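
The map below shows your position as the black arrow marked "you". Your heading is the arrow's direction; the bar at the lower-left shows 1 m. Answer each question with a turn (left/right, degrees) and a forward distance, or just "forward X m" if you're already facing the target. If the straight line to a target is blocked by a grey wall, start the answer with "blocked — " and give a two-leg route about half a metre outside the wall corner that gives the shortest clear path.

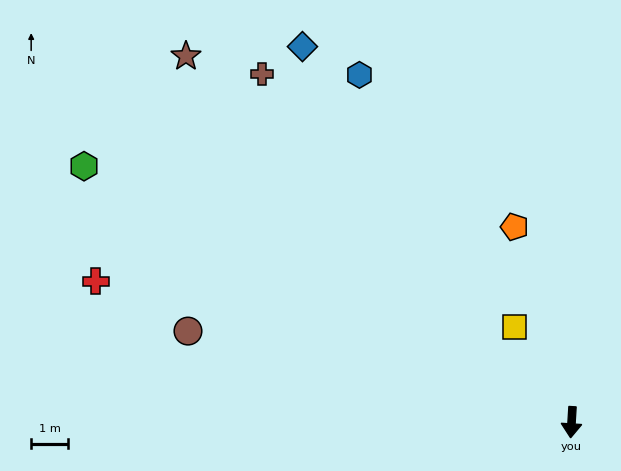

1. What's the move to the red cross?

turn right 103°, forward 13.5 m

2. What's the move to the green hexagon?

turn right 114°, forward 15.0 m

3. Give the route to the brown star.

turn right 130°, forward 14.5 m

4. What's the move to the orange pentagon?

turn right 160°, forward 5.5 m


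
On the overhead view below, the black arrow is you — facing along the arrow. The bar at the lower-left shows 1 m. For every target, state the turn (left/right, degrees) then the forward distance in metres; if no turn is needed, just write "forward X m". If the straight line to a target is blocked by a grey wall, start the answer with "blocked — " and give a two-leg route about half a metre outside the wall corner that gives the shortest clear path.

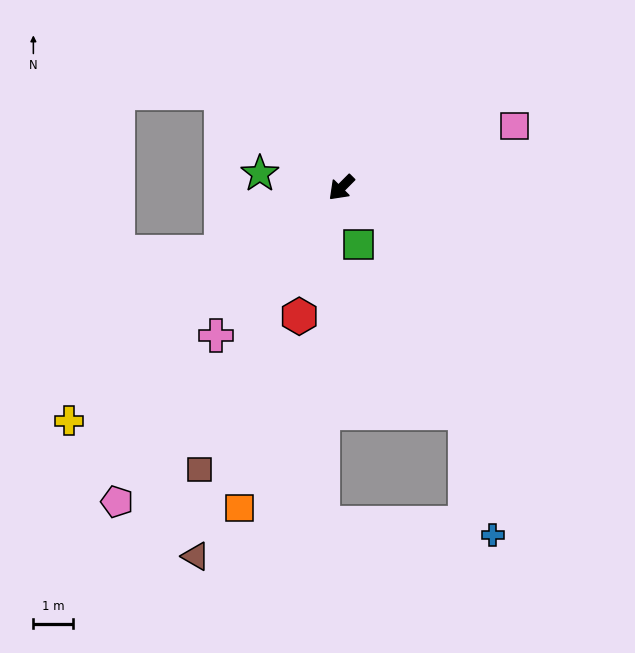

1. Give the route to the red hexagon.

turn left 27°, forward 3.4 m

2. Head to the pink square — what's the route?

turn left 154°, forward 4.6 m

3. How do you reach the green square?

turn left 62°, forward 1.5 m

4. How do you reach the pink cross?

turn left 5°, forward 4.8 m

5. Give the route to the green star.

turn right 55°, forward 2.1 m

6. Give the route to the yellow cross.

turn right 5°, forward 9.0 m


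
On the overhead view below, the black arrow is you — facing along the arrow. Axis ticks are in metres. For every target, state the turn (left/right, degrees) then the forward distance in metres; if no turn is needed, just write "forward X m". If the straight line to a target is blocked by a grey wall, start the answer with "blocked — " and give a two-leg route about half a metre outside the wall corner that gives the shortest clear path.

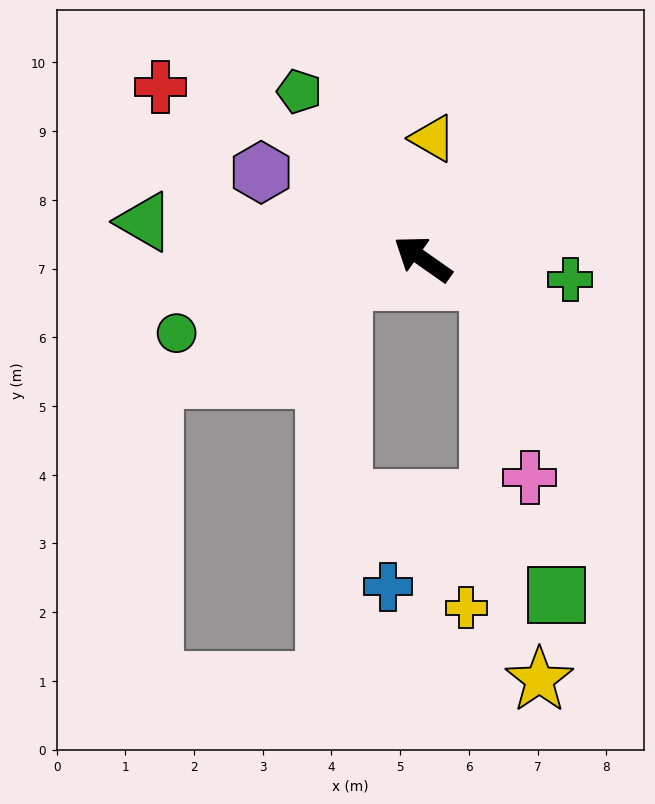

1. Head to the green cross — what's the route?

turn right 153°, forward 2.2 m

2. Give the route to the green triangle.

turn left 27°, forward 4.1 m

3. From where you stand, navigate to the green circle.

turn left 52°, forward 3.7 m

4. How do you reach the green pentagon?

turn right 18°, forward 3.0 m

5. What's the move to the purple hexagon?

turn left 7°, forward 2.7 m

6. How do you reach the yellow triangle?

turn right 60°, forward 1.8 m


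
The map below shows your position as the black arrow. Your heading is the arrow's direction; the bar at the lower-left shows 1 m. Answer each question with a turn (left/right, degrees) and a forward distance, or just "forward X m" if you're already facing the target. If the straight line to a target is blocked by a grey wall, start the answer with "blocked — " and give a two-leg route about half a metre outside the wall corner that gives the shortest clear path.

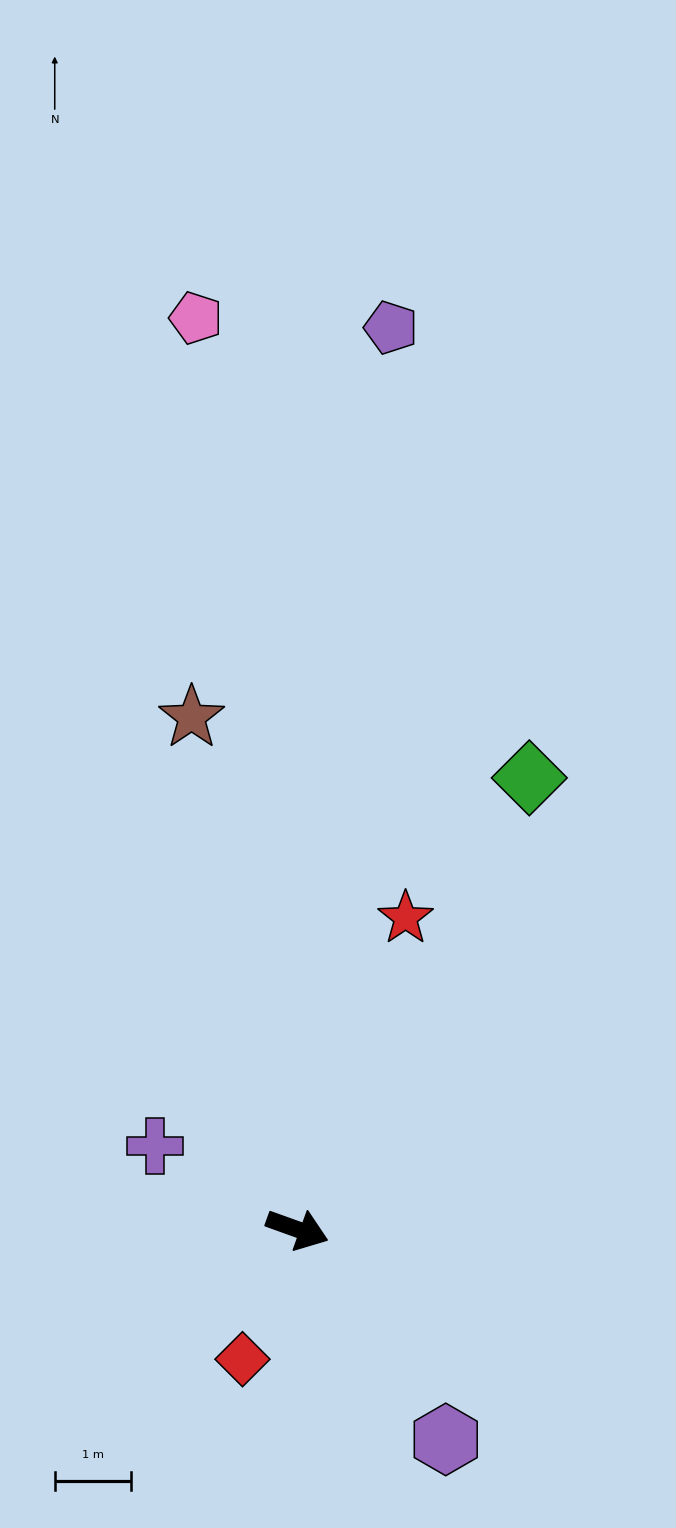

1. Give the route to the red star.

turn left 91°, forward 4.3 m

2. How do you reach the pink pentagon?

turn left 116°, forward 12.1 m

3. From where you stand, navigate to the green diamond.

turn left 83°, forward 6.7 m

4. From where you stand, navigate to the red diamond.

turn right 93°, forward 1.9 m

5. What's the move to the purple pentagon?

turn left 104°, forward 11.9 m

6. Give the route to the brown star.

turn left 121°, forward 6.9 m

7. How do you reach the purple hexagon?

turn right 35°, forward 3.4 m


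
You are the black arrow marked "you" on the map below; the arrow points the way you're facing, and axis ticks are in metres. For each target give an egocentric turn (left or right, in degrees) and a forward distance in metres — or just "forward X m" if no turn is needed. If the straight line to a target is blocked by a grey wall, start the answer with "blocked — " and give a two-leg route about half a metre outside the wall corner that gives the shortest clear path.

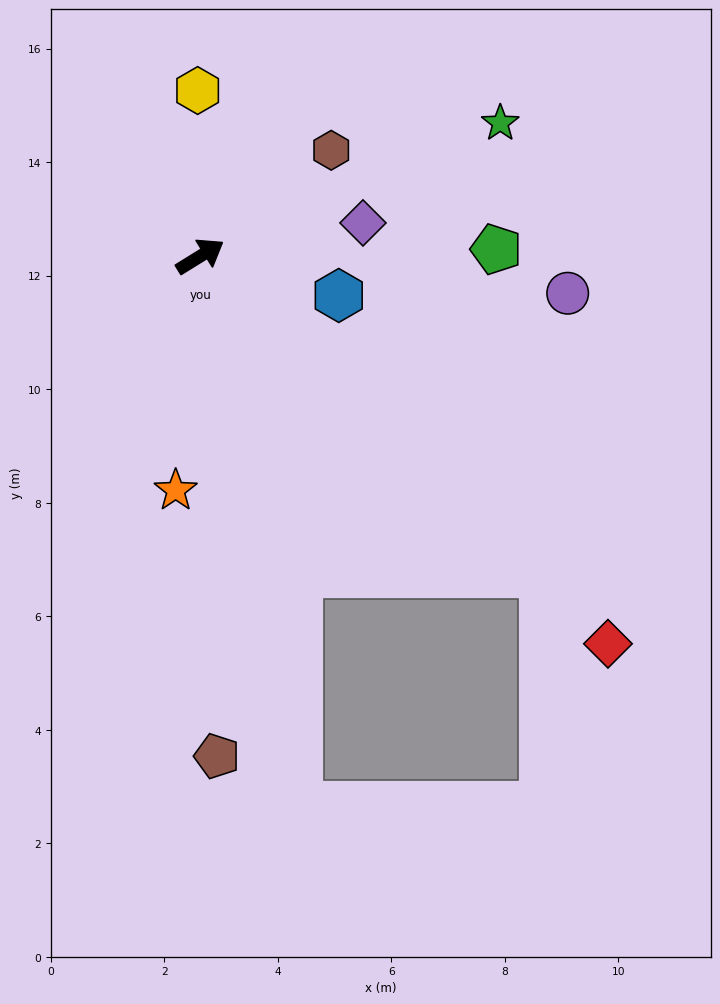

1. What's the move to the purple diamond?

turn right 20°, forward 2.9 m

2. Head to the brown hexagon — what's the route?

turn left 7°, forward 3.0 m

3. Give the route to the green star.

turn right 8°, forward 5.8 m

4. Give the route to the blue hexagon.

turn right 48°, forward 2.5 m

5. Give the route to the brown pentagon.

turn right 120°, forward 8.8 m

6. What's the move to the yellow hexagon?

turn left 59°, forward 2.9 m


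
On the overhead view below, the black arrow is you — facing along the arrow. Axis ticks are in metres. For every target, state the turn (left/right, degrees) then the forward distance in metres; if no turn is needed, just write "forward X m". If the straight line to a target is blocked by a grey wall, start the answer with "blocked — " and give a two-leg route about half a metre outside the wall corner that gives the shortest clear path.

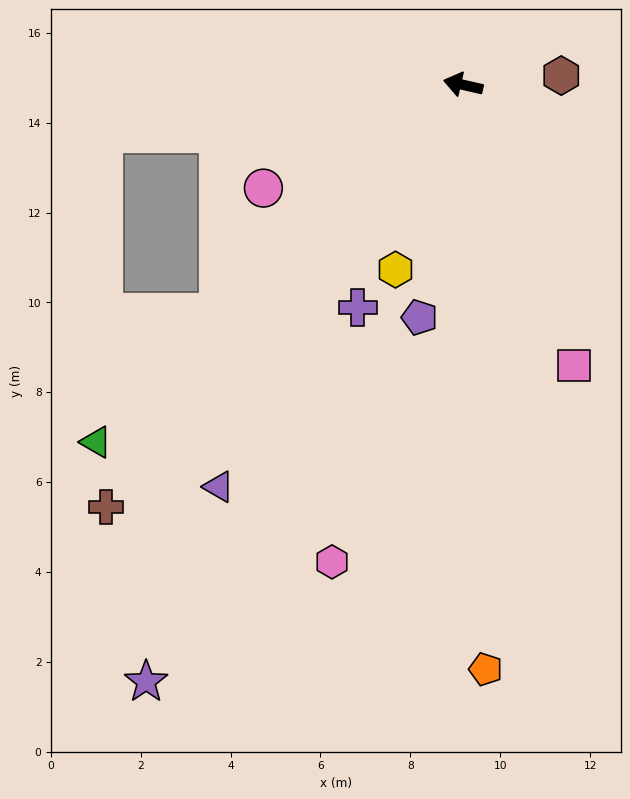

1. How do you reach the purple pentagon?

turn left 92°, forward 5.3 m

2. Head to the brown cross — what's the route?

turn left 63°, forward 12.3 m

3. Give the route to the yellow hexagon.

turn left 83°, forward 4.4 m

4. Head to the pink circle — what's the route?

turn left 40°, forward 5.0 m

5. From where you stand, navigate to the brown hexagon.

turn right 162°, forward 2.2 m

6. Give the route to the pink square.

turn left 124°, forward 6.7 m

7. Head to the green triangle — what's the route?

turn left 57°, forward 11.4 m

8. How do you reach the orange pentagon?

turn left 105°, forward 13.0 m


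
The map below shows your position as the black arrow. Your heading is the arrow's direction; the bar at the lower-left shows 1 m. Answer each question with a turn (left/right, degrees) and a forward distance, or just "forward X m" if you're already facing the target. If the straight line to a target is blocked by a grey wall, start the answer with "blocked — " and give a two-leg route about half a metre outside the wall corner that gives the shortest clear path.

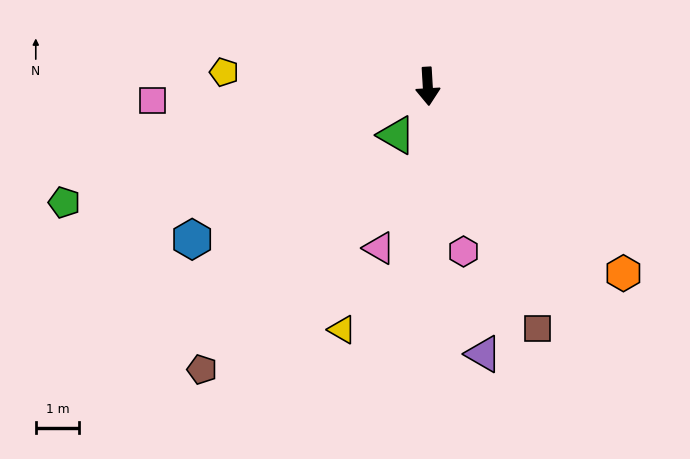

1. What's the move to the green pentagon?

turn right 76°, forward 8.8 m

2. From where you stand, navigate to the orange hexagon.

turn left 43°, forward 6.2 m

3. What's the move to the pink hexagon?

turn left 9°, forward 3.9 m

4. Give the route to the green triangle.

turn right 36°, forward 1.3 m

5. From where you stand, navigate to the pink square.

turn right 90°, forward 6.4 m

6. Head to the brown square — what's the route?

turn left 21°, forward 6.1 m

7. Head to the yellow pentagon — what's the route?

turn right 97°, forward 4.7 m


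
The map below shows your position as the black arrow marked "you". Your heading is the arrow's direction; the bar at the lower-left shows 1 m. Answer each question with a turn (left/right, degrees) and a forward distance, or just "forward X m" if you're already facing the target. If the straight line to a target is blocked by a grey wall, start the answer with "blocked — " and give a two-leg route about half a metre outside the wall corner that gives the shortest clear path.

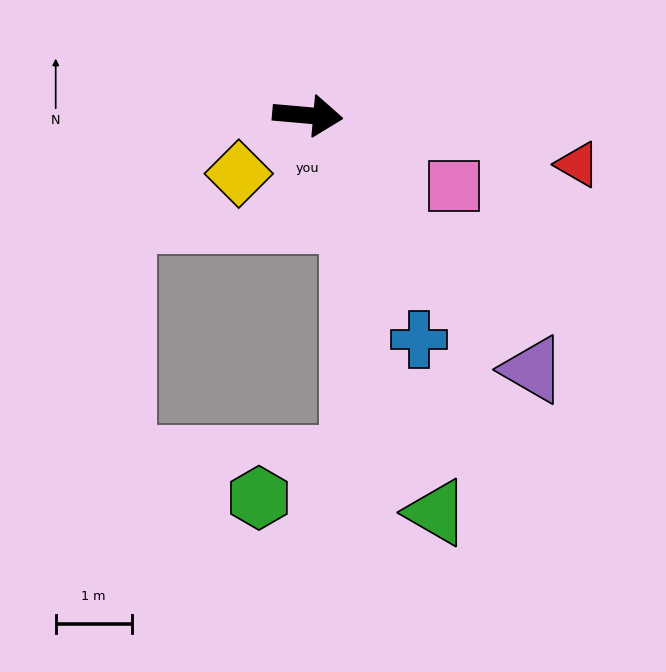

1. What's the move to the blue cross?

turn right 59°, forward 3.3 m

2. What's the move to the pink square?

turn right 21°, forward 2.1 m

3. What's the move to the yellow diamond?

turn right 135°, forward 1.2 m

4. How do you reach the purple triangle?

turn right 43°, forward 4.5 m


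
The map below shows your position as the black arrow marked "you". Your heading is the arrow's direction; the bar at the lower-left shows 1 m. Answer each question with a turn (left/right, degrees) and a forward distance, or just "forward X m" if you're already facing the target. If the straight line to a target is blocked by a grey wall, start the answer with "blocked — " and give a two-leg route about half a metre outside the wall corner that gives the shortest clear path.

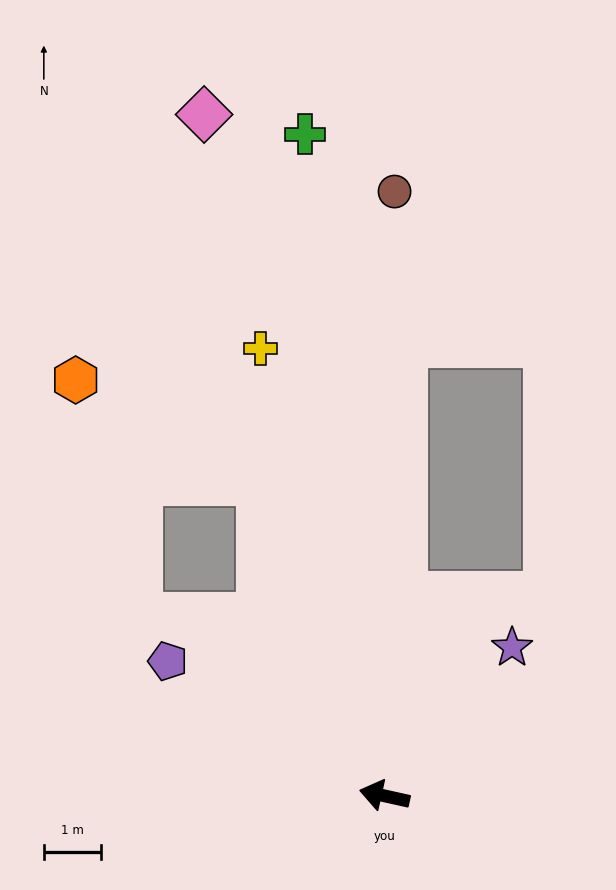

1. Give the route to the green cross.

turn right 71°, forward 11.6 m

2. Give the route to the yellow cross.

turn right 62°, forward 8.1 m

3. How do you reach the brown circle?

turn right 78°, forward 10.6 m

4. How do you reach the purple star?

turn right 118°, forward 3.4 m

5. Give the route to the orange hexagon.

blocked — turn right 56°, forward 5.9 m, then turn left 40°, forward 3.7 m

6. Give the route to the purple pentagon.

turn right 19°, forward 4.5 m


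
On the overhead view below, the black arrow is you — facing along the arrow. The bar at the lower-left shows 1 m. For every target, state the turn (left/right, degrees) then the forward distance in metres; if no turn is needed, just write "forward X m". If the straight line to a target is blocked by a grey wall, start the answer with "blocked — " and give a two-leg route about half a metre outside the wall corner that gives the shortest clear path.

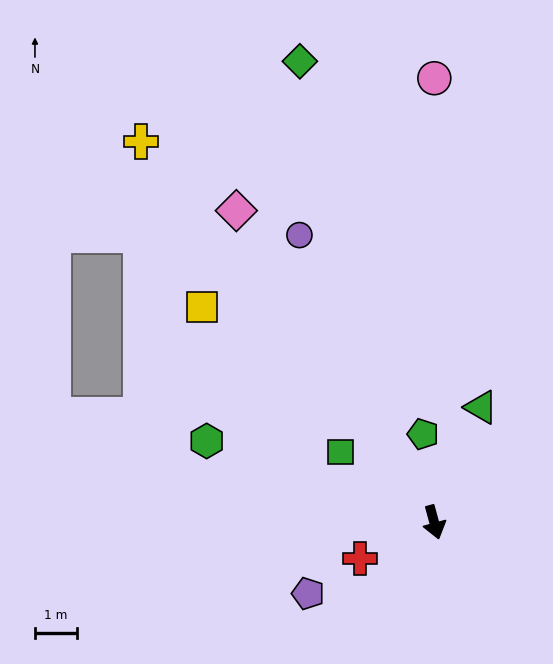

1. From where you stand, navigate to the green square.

turn right 142°, forward 2.8 m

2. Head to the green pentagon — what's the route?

turn left 172°, forward 2.1 m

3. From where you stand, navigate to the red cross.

turn right 79°, forward 2.0 m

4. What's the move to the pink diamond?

turn right 163°, forward 8.8 m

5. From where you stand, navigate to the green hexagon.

turn right 125°, forward 5.7 m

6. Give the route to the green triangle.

turn left 143°, forward 3.0 m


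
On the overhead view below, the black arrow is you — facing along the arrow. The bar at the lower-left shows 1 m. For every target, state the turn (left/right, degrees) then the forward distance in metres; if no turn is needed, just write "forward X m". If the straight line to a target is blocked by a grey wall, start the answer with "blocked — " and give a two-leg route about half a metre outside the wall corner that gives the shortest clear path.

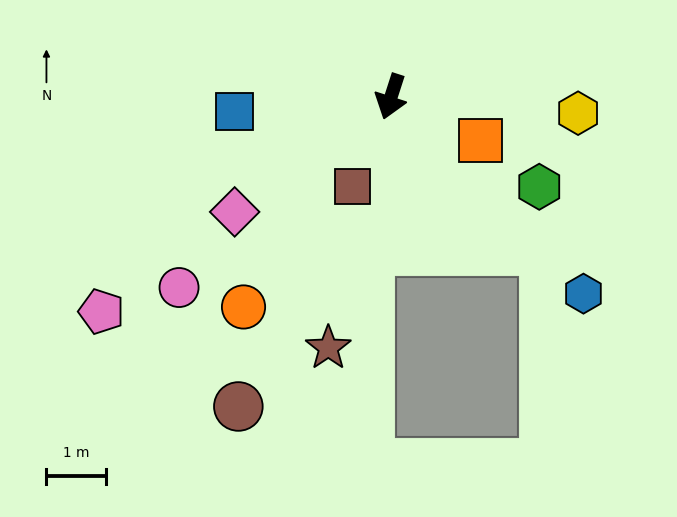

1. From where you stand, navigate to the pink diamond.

turn right 36°, forward 3.3 m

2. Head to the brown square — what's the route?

turn right 6°, forward 1.7 m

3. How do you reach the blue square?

turn right 67°, forward 2.7 m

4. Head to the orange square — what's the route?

turn left 82°, forward 1.7 m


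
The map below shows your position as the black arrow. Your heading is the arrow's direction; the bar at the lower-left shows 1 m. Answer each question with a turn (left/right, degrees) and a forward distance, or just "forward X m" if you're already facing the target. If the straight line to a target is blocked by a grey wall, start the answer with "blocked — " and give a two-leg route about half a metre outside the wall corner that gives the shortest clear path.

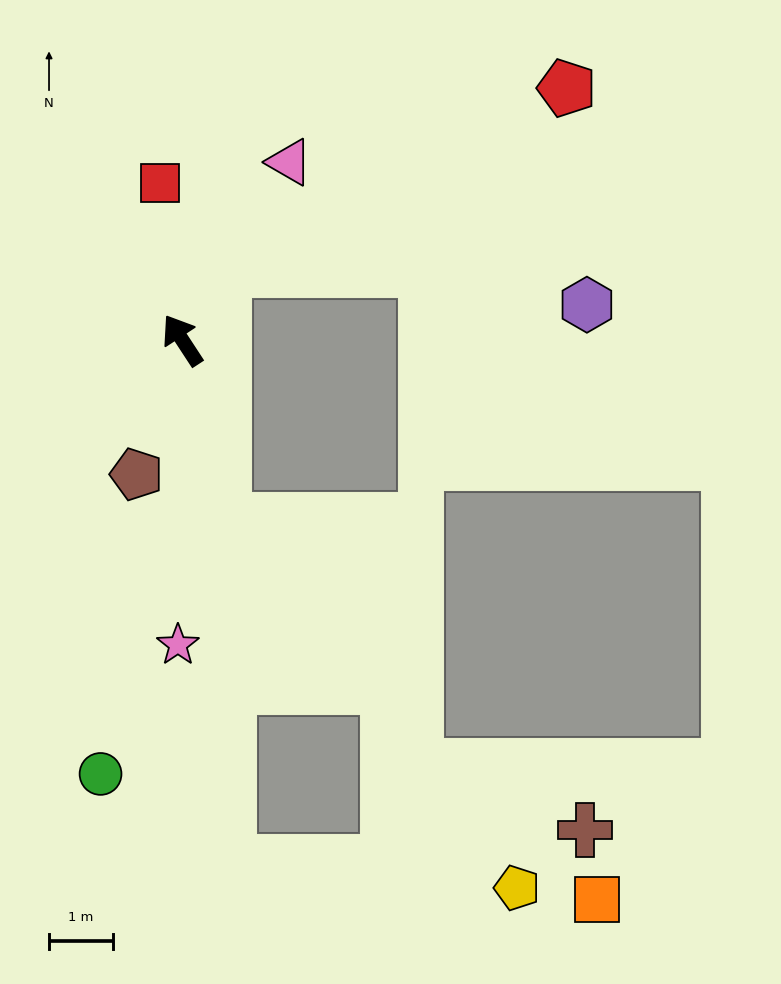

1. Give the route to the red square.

turn right 25°, forward 2.5 m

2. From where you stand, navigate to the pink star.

turn left 146°, forward 4.8 m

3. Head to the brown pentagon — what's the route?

turn left 128°, forward 2.2 m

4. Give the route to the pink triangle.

turn right 64°, forward 3.2 m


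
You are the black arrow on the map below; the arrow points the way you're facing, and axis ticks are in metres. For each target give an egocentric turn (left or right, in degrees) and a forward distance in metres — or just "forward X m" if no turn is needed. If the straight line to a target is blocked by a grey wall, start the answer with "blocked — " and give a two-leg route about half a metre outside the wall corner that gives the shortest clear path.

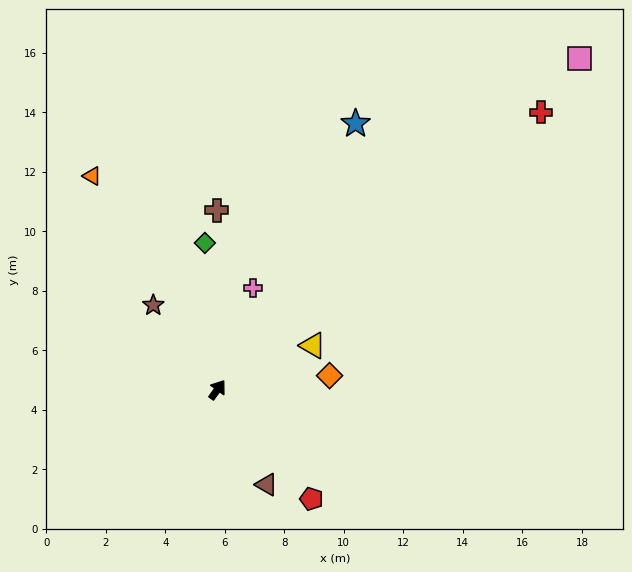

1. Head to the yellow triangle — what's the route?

turn right 29°, forward 3.5 m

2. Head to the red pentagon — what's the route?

turn right 104°, forward 4.8 m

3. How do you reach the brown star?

turn left 73°, forward 3.6 m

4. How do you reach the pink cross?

turn left 16°, forward 3.6 m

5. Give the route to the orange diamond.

turn right 47°, forward 3.8 m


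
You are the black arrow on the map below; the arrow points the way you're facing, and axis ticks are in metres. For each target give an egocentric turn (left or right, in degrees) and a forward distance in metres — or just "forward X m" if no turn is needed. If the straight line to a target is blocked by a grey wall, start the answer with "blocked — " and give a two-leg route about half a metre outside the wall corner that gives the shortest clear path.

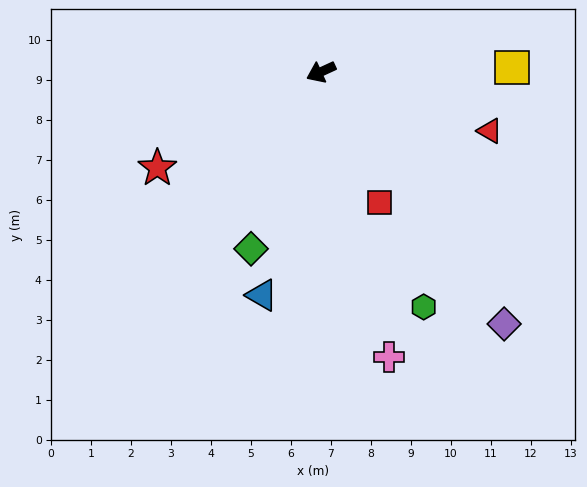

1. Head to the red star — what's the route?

turn left 6°, forward 4.7 m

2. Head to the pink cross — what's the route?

turn left 79°, forward 7.3 m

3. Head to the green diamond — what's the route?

turn left 44°, forward 4.8 m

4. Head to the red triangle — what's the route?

turn left 136°, forward 4.5 m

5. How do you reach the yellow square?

turn left 157°, forward 4.8 m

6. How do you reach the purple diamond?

turn left 101°, forward 7.8 m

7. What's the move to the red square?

turn left 89°, forward 3.6 m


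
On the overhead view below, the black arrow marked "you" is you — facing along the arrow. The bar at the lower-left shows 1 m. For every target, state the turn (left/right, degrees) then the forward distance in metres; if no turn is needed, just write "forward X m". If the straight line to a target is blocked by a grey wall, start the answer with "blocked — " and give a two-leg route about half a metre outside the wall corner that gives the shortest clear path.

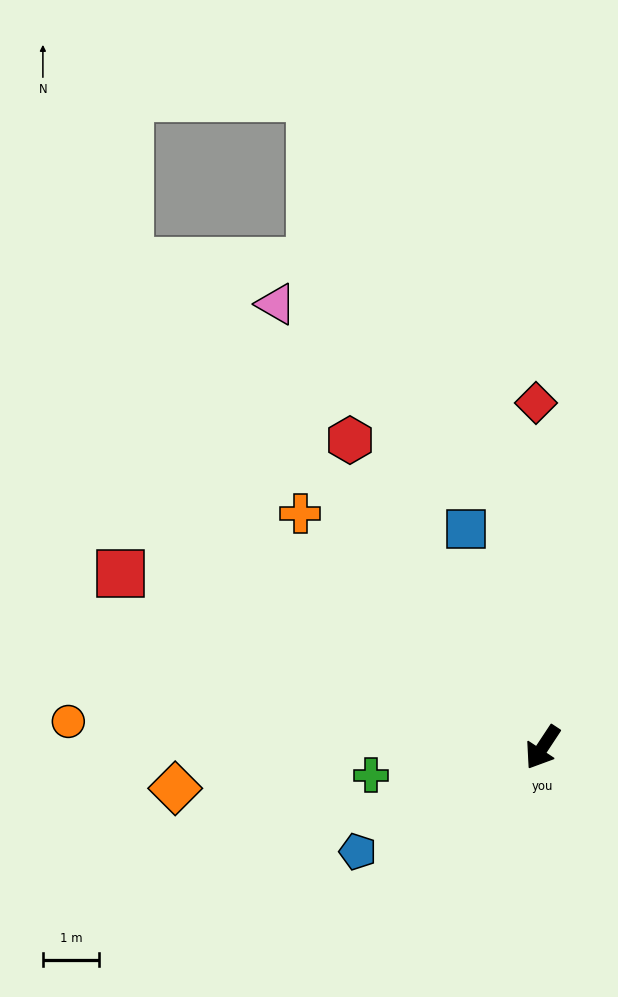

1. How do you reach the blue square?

turn right 127°, forward 4.1 m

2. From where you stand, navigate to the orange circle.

turn right 60°, forward 8.5 m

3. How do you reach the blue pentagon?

turn right 27°, forward 3.8 m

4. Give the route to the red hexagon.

turn right 114°, forward 6.5 m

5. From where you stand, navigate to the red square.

turn right 79°, forward 8.2 m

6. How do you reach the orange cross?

turn right 101°, forward 6.0 m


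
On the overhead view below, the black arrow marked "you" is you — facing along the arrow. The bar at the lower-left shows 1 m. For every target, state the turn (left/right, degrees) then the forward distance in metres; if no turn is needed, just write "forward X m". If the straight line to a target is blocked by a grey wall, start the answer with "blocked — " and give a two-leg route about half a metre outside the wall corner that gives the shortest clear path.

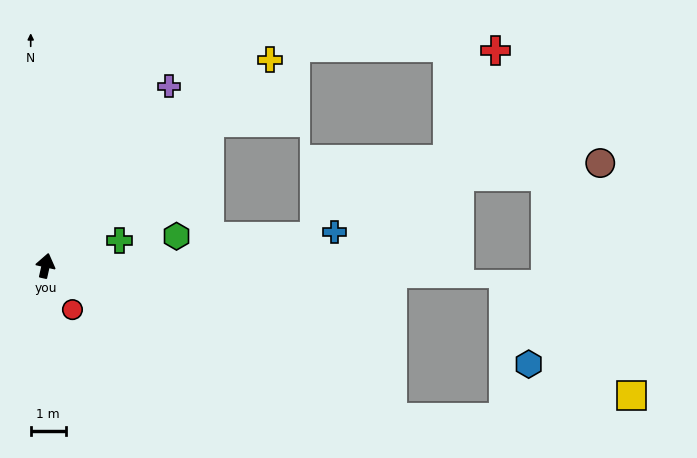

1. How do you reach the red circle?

turn right 136°, forward 1.5 m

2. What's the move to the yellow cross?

turn right 35°, forward 8.7 m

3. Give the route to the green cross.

turn right 59°, forward 2.2 m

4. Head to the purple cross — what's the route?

turn right 22°, forward 6.2 m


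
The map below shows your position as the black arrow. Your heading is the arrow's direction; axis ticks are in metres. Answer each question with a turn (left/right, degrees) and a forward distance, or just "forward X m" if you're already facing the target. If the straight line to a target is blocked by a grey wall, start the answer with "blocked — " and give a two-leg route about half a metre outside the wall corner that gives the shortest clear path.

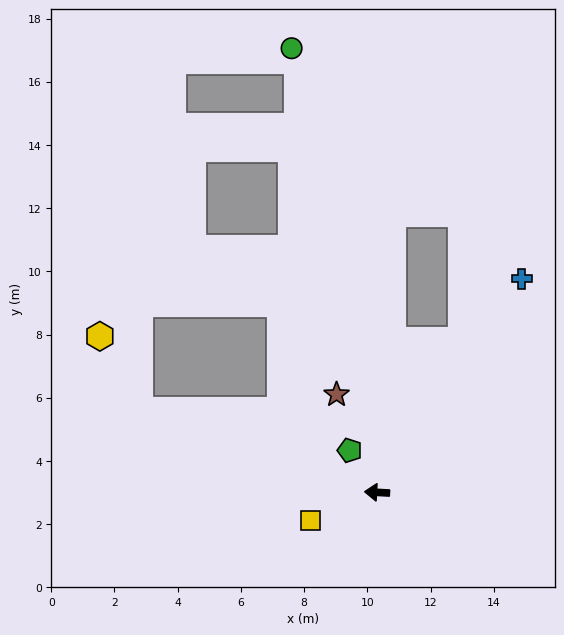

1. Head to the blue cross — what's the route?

turn right 121°, forward 8.2 m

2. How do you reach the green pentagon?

turn right 54°, forward 1.6 m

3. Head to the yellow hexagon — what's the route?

blocked — turn right 16°, forward 7.9 m, then turn right 42°, forward 2.7 m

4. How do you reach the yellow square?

turn left 26°, forward 2.3 m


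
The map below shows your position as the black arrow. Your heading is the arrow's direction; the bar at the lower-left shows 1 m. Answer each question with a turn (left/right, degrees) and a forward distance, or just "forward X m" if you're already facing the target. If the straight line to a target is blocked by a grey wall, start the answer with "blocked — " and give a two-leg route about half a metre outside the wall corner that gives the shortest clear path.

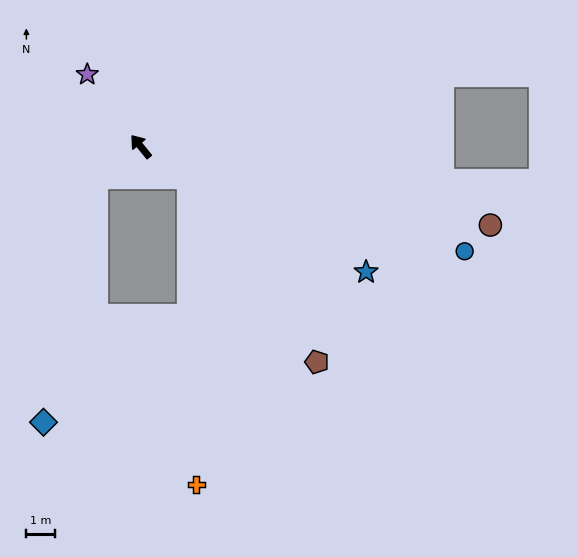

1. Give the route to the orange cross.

blocked — turn right 161°, forward 2.0 m, then turn right 57°, forward 10.6 m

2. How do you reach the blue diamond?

blocked — turn left 85°, forward 1.9 m, then turn left 44°, forward 8.6 m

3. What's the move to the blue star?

turn right 158°, forward 8.9 m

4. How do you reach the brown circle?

turn right 142°, forward 12.3 m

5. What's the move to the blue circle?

turn right 147°, forward 11.7 m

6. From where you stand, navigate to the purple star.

turn right 3°, forward 3.1 m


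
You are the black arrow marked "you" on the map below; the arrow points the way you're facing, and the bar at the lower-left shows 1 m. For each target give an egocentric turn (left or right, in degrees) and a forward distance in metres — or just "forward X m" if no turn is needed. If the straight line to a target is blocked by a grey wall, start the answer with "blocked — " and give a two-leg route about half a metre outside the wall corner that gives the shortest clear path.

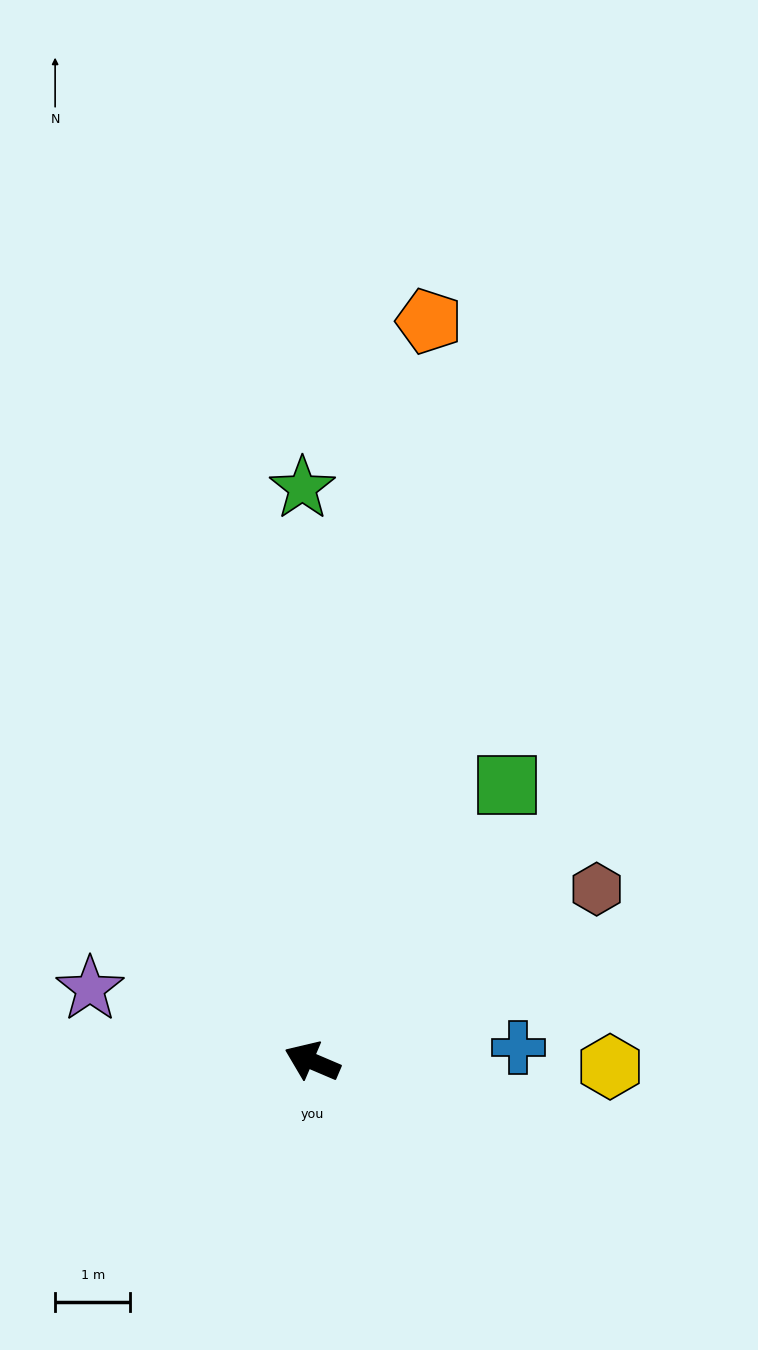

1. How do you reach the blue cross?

turn right 153°, forward 2.8 m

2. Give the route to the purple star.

turn left 5°, forward 3.1 m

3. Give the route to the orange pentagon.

turn right 76°, forward 10.0 m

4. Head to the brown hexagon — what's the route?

turn right 126°, forward 4.4 m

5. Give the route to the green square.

turn right 102°, forward 4.5 m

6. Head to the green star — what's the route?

turn right 66°, forward 7.6 m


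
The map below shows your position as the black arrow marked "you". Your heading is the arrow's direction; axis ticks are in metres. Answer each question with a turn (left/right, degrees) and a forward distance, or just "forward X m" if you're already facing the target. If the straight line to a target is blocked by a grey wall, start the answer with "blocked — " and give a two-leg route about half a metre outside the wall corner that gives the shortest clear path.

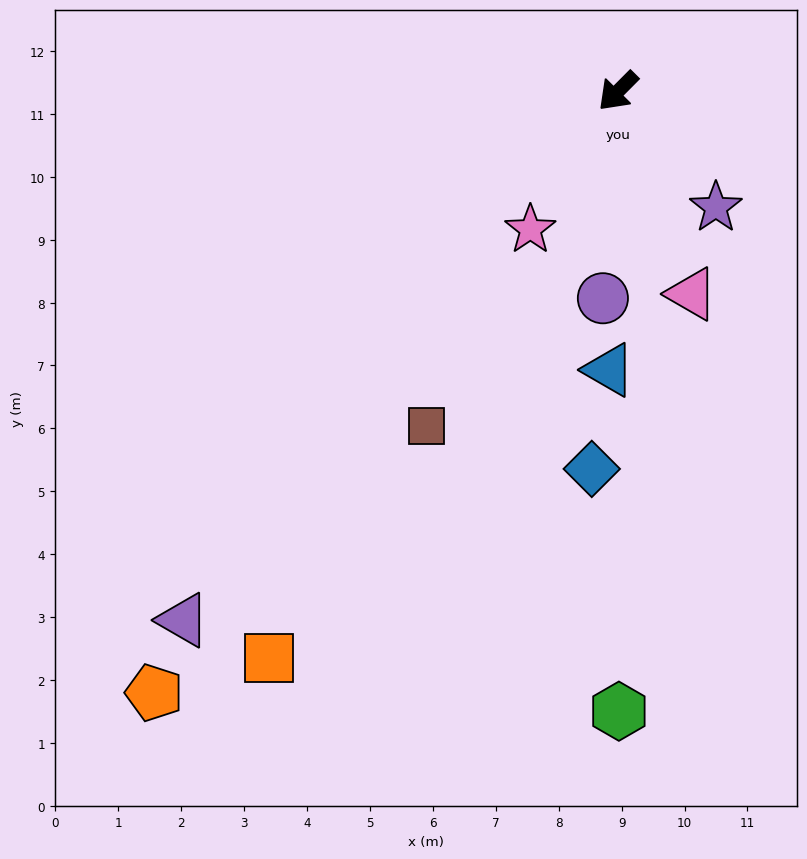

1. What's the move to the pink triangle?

turn left 65°, forward 3.4 m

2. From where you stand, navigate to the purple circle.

turn left 41°, forward 3.3 m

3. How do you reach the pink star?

turn left 12°, forward 2.6 m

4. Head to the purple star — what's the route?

turn left 85°, forward 2.4 m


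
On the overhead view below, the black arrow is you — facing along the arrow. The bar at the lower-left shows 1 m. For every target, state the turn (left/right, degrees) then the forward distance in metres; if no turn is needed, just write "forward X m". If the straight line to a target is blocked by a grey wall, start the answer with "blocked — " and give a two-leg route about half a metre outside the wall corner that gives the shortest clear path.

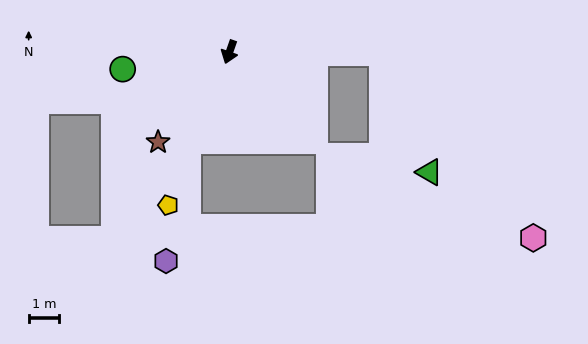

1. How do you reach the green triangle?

blocked — turn left 109°, forward 5.0 m, then turn right 68°, forward 4.2 m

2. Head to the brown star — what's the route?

turn right 19°, forward 3.7 m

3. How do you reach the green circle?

turn right 62°, forward 3.5 m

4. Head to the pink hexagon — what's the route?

blocked — turn left 109°, forward 5.0 m, then turn right 50°, forward 7.8 m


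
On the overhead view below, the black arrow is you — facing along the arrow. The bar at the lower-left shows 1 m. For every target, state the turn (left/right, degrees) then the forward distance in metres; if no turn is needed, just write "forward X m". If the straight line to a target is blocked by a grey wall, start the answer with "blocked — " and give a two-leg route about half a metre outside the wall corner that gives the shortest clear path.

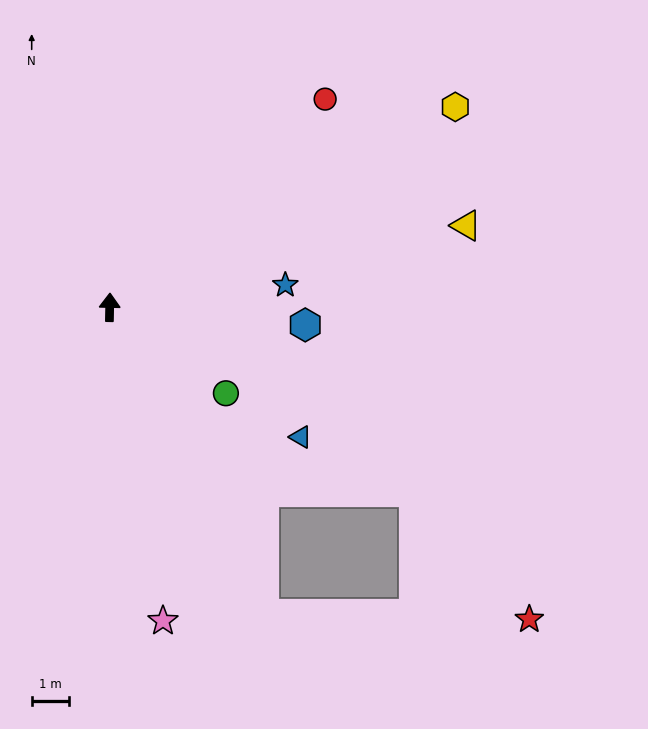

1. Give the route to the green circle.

turn right 125°, forward 3.9 m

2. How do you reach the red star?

blocked — turn right 152°, forward 9.3 m, then turn left 62°, forward 7.2 m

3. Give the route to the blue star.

turn right 82°, forward 4.8 m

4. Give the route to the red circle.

turn right 45°, forward 8.1 m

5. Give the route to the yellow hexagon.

turn right 59°, forward 10.8 m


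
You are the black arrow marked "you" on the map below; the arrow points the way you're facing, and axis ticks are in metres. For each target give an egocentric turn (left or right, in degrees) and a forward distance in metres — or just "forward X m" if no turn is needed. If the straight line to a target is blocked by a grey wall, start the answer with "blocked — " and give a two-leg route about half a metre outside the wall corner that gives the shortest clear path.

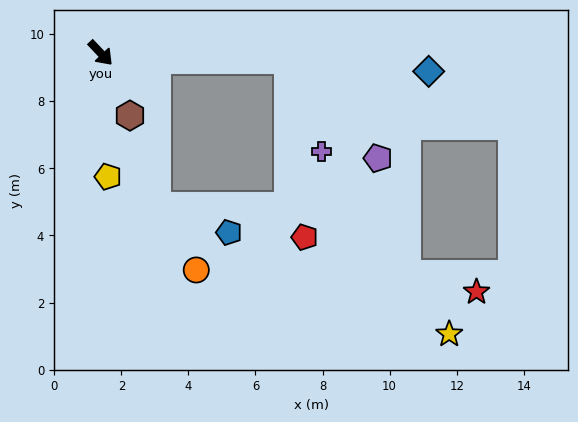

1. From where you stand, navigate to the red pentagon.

blocked — turn left 45°, forward 5.6 m, then turn right 83°, forward 5.3 m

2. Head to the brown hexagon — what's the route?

turn right 18°, forward 2.1 m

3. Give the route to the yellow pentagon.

turn right 40°, forward 3.7 m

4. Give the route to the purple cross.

blocked — turn left 45°, forward 5.6 m, then turn right 68°, forward 2.9 m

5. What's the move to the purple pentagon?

blocked — turn left 45°, forward 5.6 m, then turn right 46°, forward 4.0 m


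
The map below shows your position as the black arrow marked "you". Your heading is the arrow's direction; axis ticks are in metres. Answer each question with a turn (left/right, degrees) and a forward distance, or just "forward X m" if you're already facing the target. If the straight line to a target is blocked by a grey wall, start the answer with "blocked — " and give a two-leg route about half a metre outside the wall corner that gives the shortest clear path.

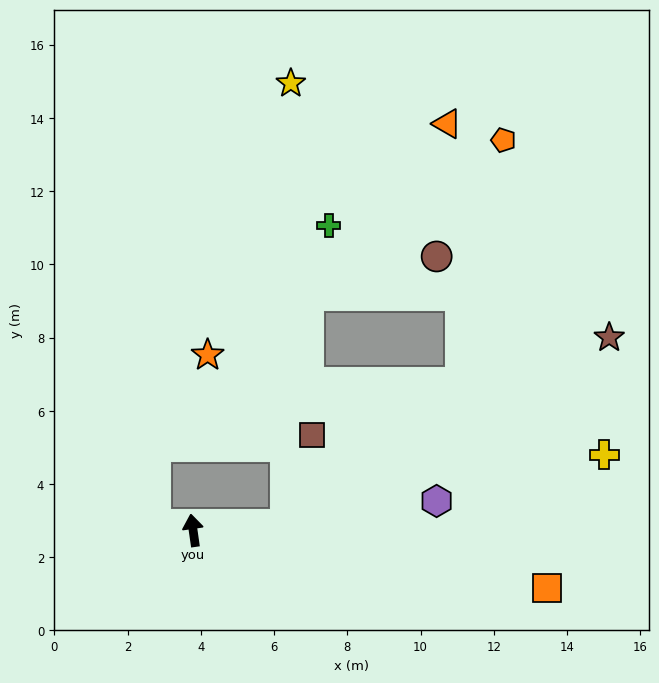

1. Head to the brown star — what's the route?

blocked — turn right 95°, forward 2.5 m, then turn left 27°, forward 10.2 m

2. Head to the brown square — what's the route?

blocked — turn right 95°, forward 2.5 m, then turn left 70°, forward 2.6 m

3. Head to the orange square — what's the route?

turn right 107°, forward 9.8 m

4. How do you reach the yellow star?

blocked — turn right 95°, forward 2.5 m, then turn left 86°, forward 12.1 m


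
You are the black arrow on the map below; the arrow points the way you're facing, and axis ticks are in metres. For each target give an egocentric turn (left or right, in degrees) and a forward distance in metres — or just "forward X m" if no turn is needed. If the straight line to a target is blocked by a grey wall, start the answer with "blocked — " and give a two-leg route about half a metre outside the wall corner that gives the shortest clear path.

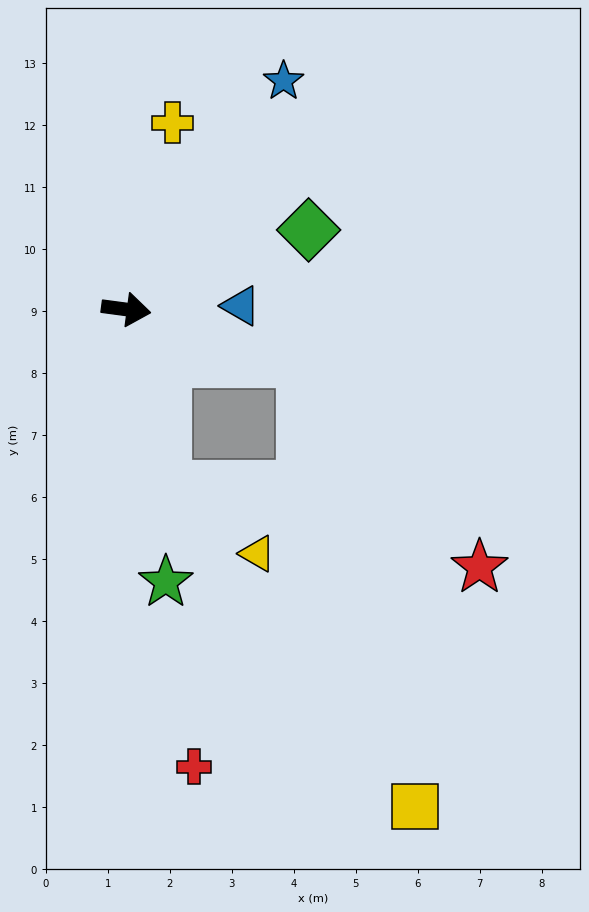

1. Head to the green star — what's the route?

turn right 74°, forward 4.4 m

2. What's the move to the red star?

blocked — turn right 9°, forward 3.0 m, then turn right 33°, forward 4.4 m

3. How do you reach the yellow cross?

turn left 84°, forward 3.1 m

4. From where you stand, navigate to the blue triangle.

turn left 9°, forward 1.9 m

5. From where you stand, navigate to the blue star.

turn left 63°, forward 4.5 m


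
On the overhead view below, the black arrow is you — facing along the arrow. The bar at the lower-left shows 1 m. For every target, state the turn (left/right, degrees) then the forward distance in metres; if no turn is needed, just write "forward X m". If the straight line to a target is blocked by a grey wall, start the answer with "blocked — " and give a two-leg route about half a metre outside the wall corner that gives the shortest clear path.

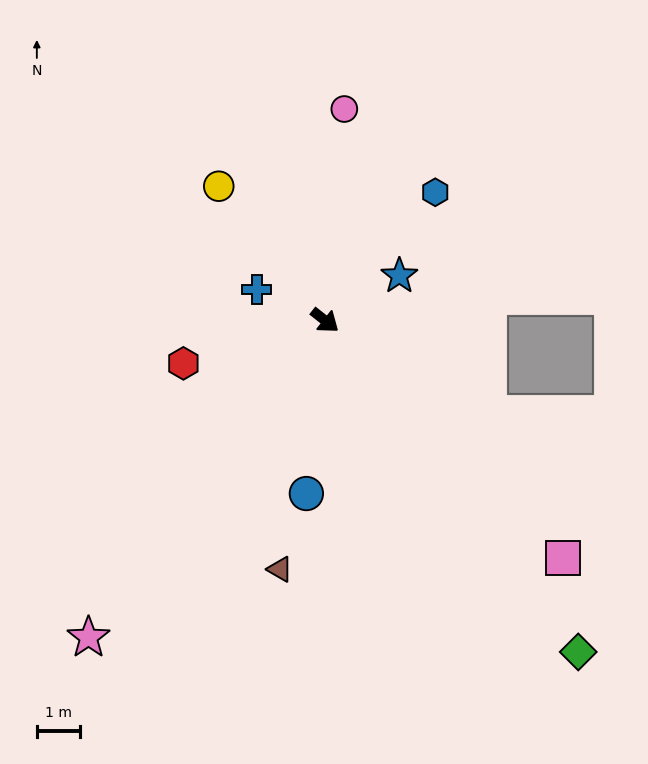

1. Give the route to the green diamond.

turn right 14°, forward 9.8 m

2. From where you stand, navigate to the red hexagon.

turn right 125°, forward 3.5 m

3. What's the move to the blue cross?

turn right 166°, forward 1.8 m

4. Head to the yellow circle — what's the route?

turn left 167°, forward 4.0 m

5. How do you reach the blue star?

turn left 69°, forward 2.0 m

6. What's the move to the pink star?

turn right 88°, forward 9.2 m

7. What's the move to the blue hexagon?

turn left 88°, forward 4.0 m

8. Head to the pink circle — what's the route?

turn left 123°, forward 5.0 m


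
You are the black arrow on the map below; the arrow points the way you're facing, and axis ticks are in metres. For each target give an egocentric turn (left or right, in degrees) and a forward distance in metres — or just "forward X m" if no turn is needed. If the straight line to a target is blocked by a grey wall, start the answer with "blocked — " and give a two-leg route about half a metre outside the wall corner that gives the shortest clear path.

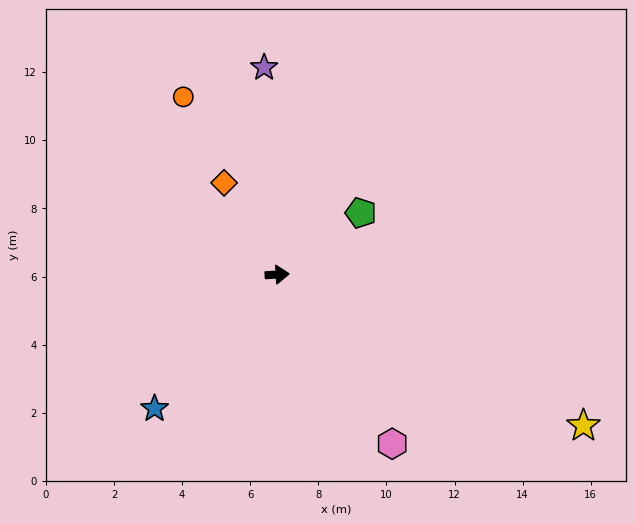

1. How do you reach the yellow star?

turn right 30°, forward 10.0 m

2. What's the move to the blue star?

turn right 136°, forward 5.3 m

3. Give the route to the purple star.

turn left 90°, forward 6.1 m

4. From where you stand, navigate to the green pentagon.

turn left 33°, forward 3.1 m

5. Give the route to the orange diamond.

turn left 117°, forward 3.1 m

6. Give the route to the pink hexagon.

turn right 59°, forward 6.0 m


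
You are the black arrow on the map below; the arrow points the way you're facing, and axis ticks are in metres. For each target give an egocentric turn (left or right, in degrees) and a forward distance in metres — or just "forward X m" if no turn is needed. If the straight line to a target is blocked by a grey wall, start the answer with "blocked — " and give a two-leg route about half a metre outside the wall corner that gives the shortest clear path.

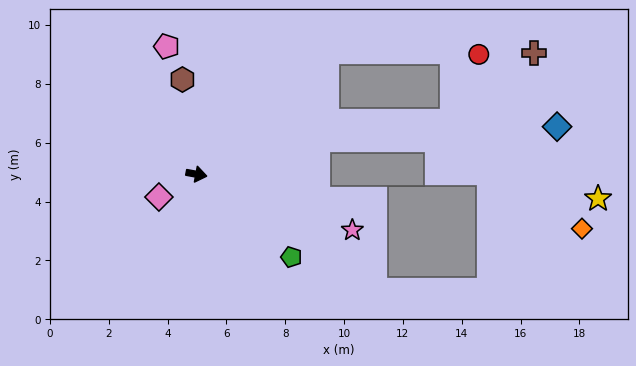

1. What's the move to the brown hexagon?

turn left 109°, forward 3.3 m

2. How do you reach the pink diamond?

turn right 138°, forward 1.5 m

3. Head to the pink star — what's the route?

turn right 9°, forward 5.6 m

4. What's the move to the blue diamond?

blocked — turn left 27°, forward 4.3 m, then turn right 13°, forward 8.2 m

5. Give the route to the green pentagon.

turn right 31°, forward 4.3 m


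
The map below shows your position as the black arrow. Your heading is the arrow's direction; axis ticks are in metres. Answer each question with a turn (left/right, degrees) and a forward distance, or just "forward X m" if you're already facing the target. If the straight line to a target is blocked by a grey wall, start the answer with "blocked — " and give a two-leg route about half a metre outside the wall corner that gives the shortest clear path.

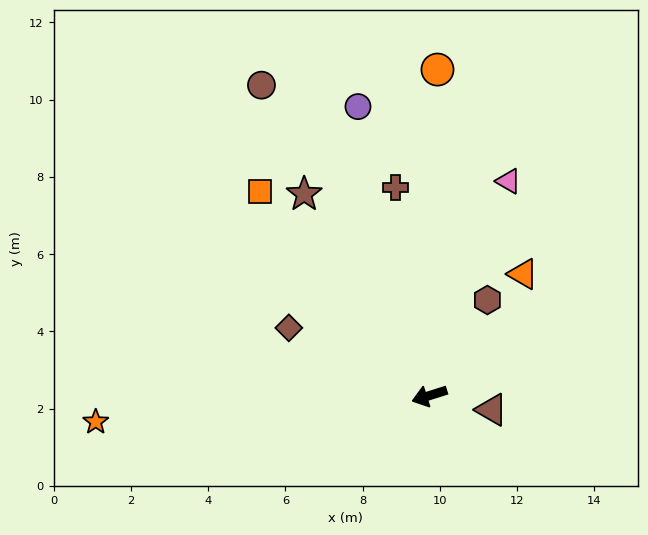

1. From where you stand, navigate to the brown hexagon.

turn right 139°, forward 2.9 m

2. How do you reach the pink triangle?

turn right 128°, forward 5.9 m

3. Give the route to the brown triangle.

turn left 150°, forward 1.7 m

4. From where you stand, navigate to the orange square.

turn right 68°, forward 6.9 m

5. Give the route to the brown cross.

turn right 98°, forward 5.5 m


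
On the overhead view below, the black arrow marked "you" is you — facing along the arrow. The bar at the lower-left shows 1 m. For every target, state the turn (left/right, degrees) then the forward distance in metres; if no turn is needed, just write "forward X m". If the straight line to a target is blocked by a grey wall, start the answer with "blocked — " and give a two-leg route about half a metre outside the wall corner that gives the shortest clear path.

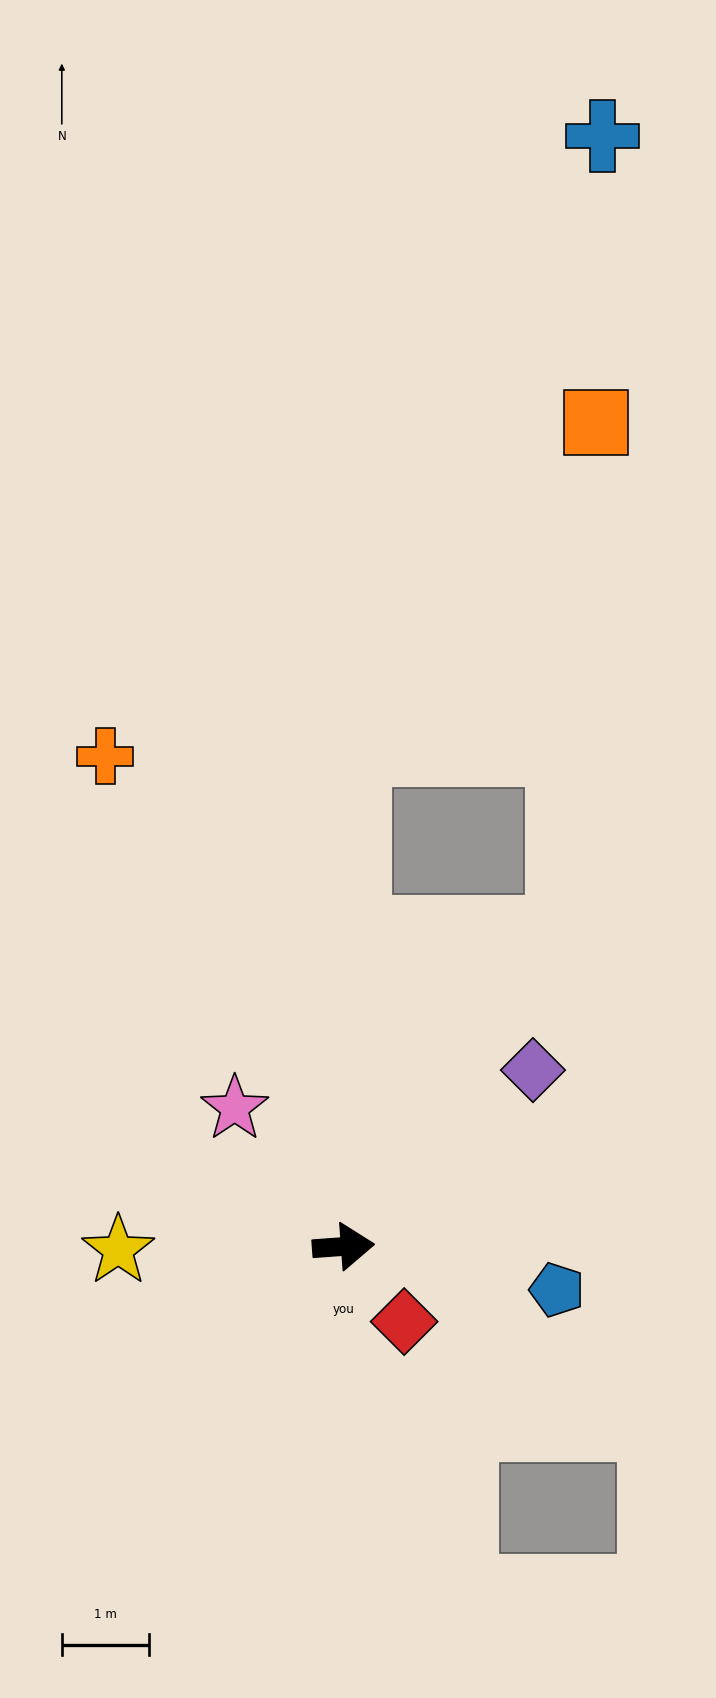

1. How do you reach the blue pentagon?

turn right 16°, forward 2.5 m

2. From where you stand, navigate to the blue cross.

blocked — turn left 85°, forward 5.7 m, then turn right 21°, forward 7.6 m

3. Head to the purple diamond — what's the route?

turn left 39°, forward 3.0 m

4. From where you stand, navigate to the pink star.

turn left 124°, forward 2.0 m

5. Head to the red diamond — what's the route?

turn right 55°, forward 1.1 m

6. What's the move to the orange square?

blocked — turn left 51°, forward 4.4 m, then turn left 31°, forward 5.9 m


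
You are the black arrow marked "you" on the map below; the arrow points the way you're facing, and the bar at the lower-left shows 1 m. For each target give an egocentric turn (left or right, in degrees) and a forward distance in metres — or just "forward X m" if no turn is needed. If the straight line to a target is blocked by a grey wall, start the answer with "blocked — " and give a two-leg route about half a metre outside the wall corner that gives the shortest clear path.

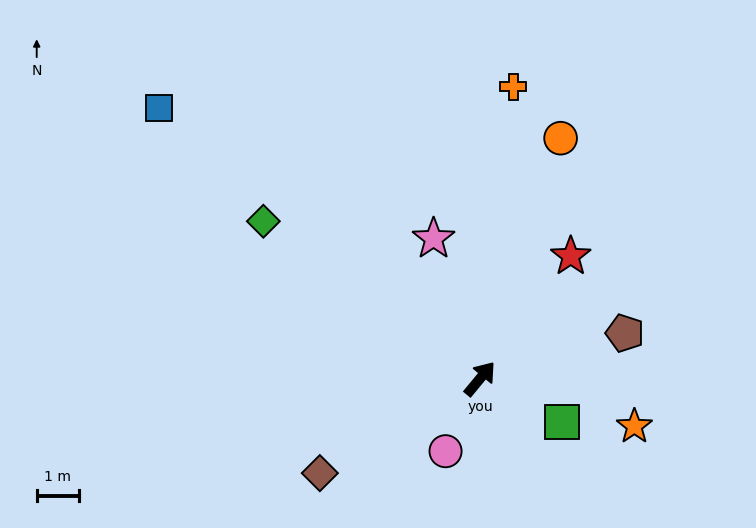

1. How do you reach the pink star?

turn left 58°, forward 3.5 m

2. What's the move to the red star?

turn left 3°, forward 3.6 m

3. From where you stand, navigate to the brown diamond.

turn left 160°, forward 4.4 m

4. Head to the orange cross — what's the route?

turn left 33°, forward 6.9 m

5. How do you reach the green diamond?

turn left 94°, forward 6.3 m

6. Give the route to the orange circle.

turn left 21°, forward 6.0 m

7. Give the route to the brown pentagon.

turn right 33°, forward 3.6 m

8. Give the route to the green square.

turn right 78°, forward 2.2 m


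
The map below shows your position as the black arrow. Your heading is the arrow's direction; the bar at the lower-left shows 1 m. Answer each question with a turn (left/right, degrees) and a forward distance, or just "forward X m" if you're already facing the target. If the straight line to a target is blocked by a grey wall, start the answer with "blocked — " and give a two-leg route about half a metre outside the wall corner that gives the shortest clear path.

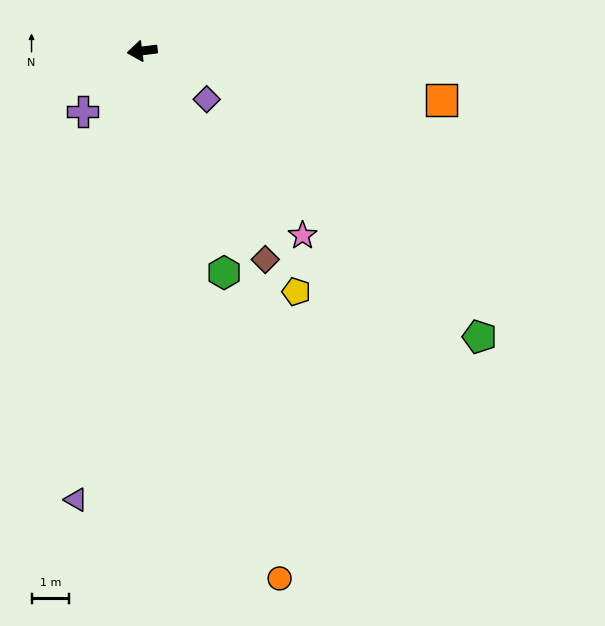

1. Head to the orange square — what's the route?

turn left 164°, forward 8.0 m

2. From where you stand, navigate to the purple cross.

turn left 38°, forward 2.2 m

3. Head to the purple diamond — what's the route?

turn left 136°, forward 2.1 m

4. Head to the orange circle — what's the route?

turn left 97°, forward 14.4 m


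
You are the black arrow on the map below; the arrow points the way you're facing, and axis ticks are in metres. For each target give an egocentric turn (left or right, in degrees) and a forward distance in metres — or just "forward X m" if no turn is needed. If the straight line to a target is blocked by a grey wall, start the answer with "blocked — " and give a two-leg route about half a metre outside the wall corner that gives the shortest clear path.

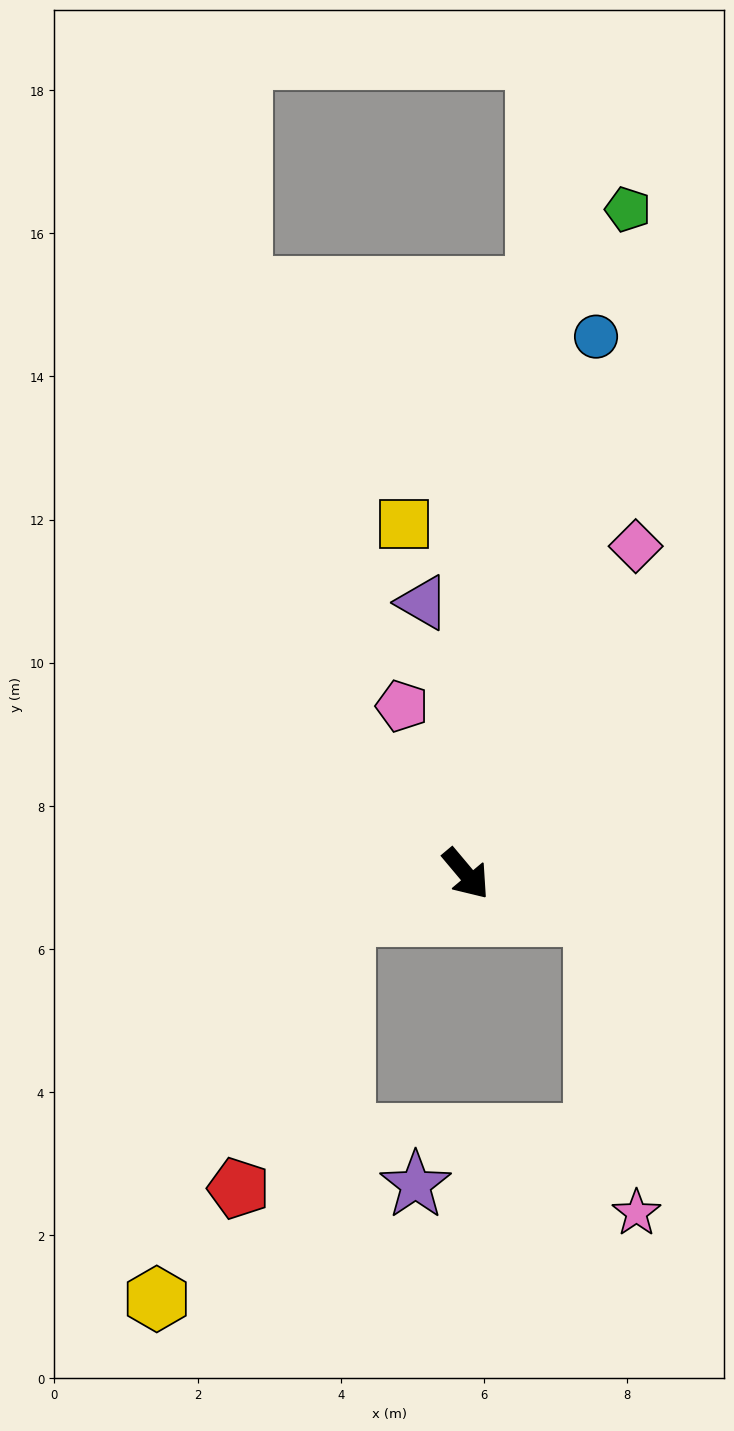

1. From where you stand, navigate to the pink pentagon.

turn left 161°, forward 2.5 m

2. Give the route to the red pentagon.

blocked — turn right 111°, forward 1.8 m, then turn left 50°, forward 4.1 m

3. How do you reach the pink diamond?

turn left 113°, forward 5.2 m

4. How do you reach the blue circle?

turn left 126°, forward 7.7 m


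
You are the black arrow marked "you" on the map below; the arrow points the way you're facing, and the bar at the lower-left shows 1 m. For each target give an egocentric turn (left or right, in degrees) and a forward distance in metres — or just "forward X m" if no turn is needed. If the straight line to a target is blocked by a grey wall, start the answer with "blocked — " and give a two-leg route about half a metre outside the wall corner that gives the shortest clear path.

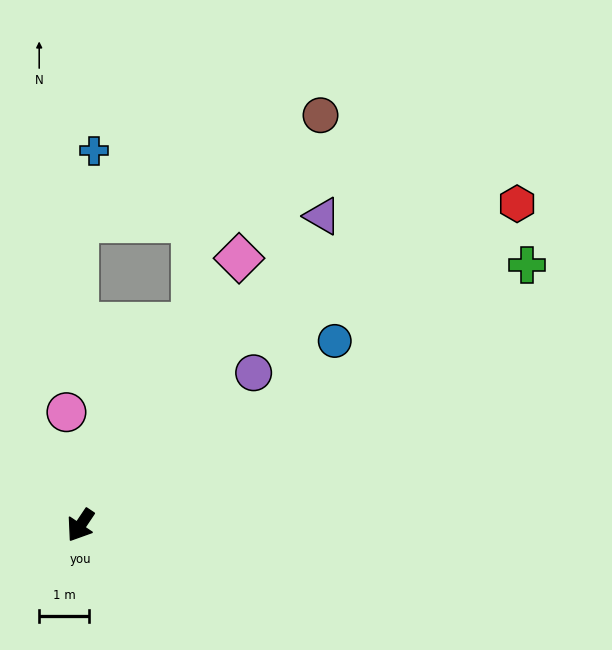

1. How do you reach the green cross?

turn left 154°, forward 10.4 m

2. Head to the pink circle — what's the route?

turn right 139°, forward 2.3 m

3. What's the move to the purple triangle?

turn left 176°, forward 7.9 m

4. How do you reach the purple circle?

turn left 165°, forward 4.7 m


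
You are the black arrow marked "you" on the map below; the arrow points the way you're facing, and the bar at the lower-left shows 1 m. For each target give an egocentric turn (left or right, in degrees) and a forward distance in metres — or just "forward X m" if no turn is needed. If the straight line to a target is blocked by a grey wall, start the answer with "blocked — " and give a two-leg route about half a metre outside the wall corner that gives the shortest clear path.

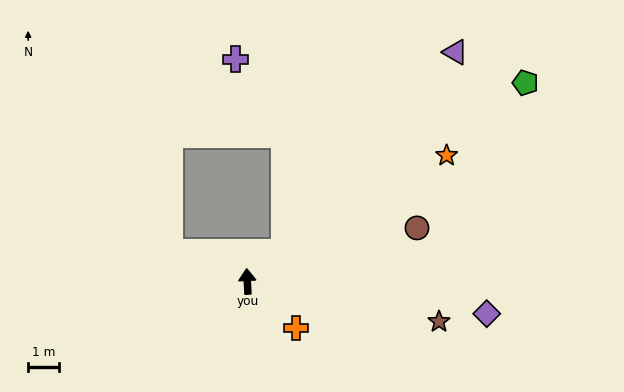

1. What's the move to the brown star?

turn right 105°, forward 6.4 m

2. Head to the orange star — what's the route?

turn right 61°, forward 7.7 m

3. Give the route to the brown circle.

turn right 75°, forward 5.8 m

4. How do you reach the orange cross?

turn right 137°, forward 2.2 m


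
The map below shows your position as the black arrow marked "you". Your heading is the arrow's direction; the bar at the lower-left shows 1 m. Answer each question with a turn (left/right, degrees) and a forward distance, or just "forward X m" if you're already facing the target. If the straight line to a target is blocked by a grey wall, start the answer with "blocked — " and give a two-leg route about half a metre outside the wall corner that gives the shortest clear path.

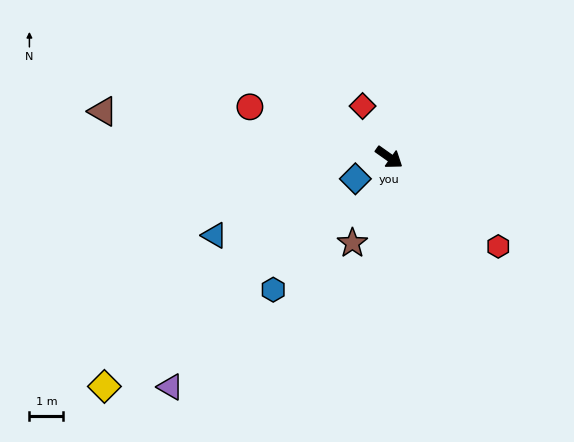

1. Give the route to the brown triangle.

turn right 154°, forward 8.5 m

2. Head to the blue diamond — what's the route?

turn right 112°, forward 1.2 m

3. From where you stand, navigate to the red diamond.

turn left 153°, forward 1.7 m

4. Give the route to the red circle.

turn right 165°, forward 4.4 m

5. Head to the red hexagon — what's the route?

turn right 4°, forward 4.1 m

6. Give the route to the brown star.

turn right 78°, forward 2.7 m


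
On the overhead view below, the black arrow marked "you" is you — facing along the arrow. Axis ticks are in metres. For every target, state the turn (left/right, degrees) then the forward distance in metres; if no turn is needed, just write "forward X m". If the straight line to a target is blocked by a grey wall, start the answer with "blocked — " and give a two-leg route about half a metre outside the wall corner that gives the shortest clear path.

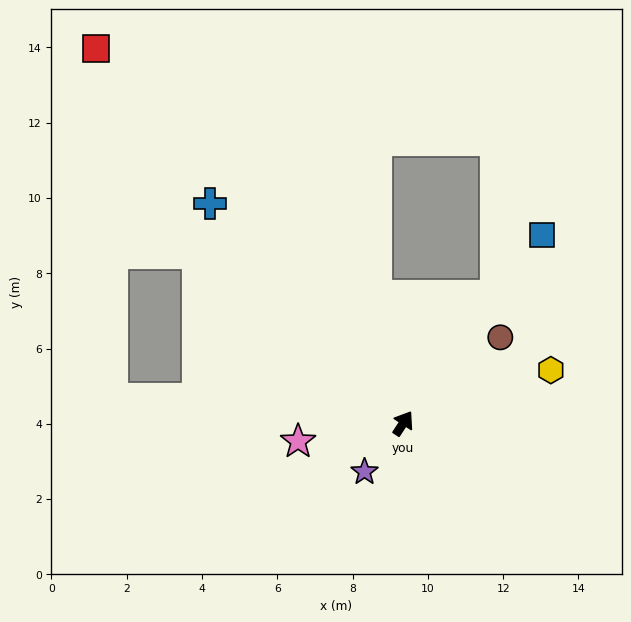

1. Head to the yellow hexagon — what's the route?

turn right 37°, forward 4.2 m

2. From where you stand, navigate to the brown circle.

turn right 15°, forward 3.4 m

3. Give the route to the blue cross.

turn left 74°, forward 7.8 m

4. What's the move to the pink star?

turn left 133°, forward 2.8 m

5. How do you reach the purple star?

turn left 175°, forward 1.6 m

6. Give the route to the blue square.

turn right 3°, forward 6.2 m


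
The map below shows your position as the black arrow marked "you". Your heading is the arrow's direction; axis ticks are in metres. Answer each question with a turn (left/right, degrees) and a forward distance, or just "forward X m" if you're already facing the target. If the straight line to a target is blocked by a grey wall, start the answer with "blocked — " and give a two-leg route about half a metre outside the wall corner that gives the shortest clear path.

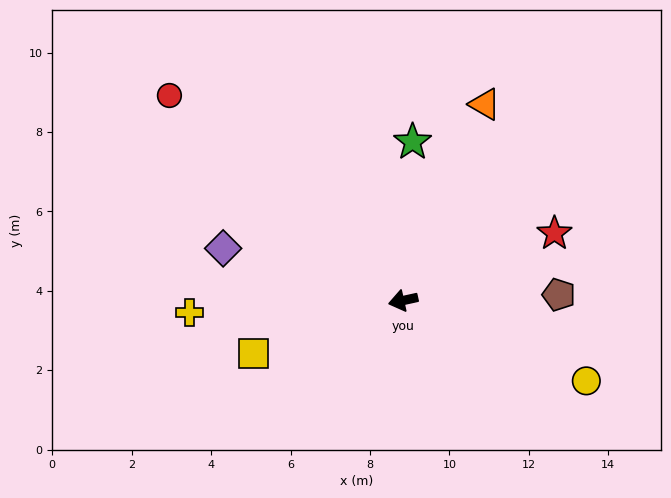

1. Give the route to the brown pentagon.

turn left 170°, forward 3.9 m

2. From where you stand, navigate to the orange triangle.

turn right 125°, forward 5.4 m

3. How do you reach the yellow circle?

turn left 144°, forward 5.0 m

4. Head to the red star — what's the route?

turn right 169°, forward 4.2 m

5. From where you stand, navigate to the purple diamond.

turn right 29°, forward 4.7 m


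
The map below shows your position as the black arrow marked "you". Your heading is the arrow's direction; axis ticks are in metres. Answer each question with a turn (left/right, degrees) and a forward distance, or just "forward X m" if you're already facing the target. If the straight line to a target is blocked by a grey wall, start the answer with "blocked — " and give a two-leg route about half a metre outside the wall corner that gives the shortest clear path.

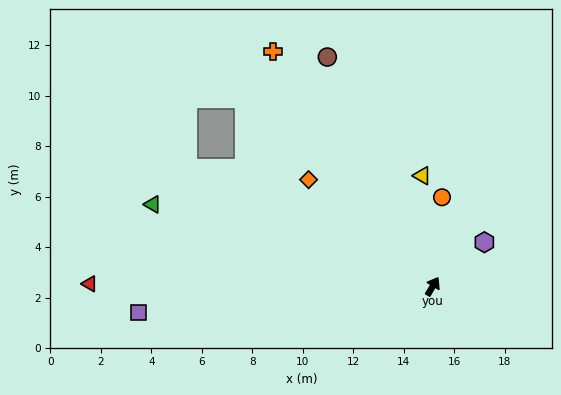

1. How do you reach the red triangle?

turn left 121°, forward 13.6 m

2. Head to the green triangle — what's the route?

turn left 105°, forward 11.6 m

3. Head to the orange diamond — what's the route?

turn left 80°, forward 6.5 m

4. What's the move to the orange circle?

turn left 25°, forward 3.5 m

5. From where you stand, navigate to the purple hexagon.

turn right 18°, forward 2.7 m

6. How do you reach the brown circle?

turn left 56°, forward 10.0 m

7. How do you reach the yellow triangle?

turn left 36°, forward 4.4 m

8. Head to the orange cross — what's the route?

turn left 65°, forward 11.2 m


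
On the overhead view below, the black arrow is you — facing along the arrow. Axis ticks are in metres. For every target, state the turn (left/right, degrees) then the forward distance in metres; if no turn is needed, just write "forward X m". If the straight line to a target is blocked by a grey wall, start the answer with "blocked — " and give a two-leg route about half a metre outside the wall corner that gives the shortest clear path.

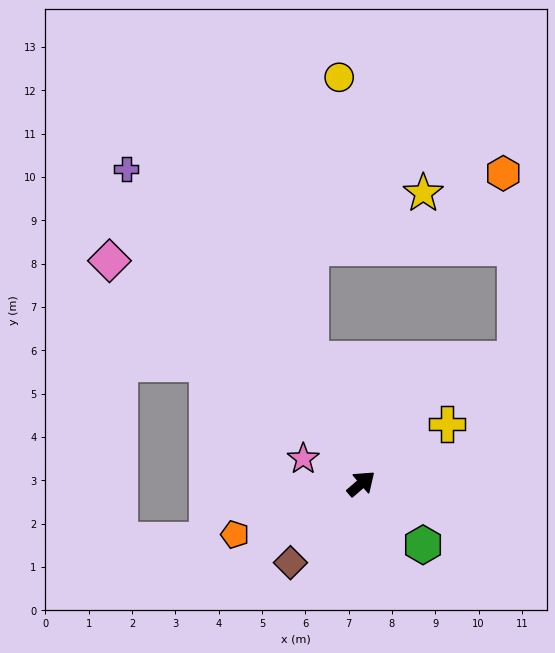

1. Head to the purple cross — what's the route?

turn left 86°, forward 9.1 m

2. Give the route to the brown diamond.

turn right 173°, forward 2.5 m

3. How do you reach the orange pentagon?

turn left 161°, forward 3.1 m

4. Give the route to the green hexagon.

turn right 85°, forward 2.0 m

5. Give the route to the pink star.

turn left 116°, forward 1.5 m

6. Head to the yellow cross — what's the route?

turn right 6°, forward 2.4 m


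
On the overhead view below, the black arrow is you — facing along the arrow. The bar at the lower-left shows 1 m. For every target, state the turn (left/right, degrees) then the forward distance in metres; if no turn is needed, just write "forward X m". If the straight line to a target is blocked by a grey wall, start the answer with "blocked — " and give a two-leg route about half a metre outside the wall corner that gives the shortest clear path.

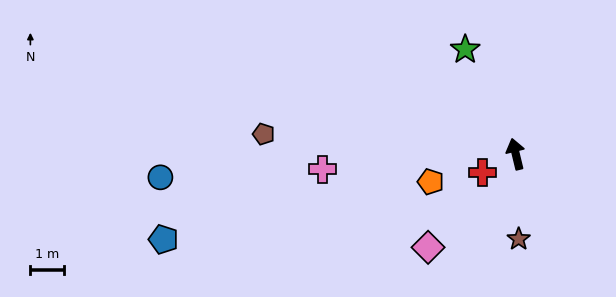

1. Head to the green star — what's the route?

turn left 12°, forward 3.4 m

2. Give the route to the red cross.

turn left 105°, forward 1.1 m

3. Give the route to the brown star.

turn left 168°, forward 2.5 m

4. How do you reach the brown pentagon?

turn left 72°, forward 7.5 m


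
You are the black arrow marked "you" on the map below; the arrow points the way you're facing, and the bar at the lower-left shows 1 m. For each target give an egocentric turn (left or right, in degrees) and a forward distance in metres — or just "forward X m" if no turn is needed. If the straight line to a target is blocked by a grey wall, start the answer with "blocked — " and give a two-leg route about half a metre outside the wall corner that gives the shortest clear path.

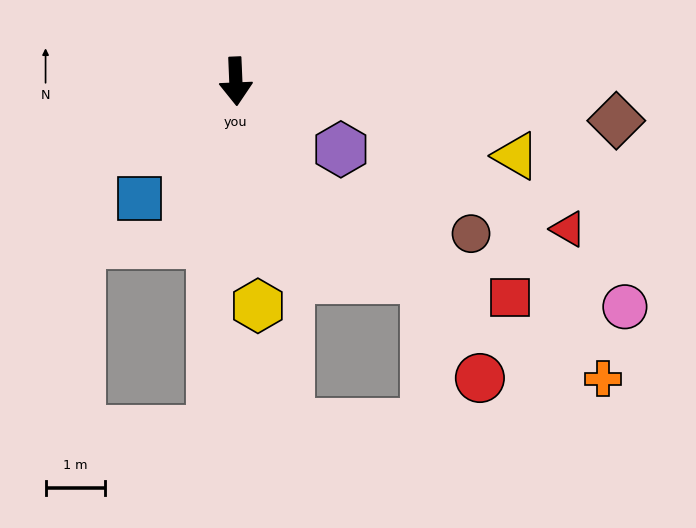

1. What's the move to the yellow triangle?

turn left 73°, forward 4.9 m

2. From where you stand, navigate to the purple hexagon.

turn left 55°, forward 2.1 m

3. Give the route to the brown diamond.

turn left 82°, forward 6.5 m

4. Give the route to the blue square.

turn right 42°, forward 2.6 m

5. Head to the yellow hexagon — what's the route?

turn left 3°, forward 3.8 m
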